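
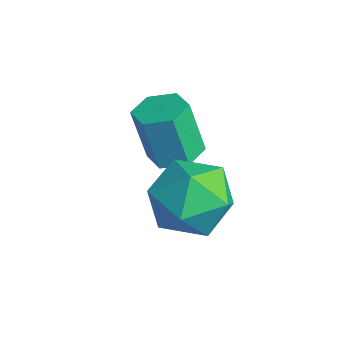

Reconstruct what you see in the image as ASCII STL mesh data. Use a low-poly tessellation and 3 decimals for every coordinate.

solid 
facet normal 0.184 0.177 -0.967
outer loop
vertex 2.654 -2.62 -3.114
vertex 2.377 -3.098 -3.254
vertex 2.093 -2.605 -3.218
endloop
endfacet
facet normal -0.007 0.984 0.178
outer loop
vertex 2.654 -2.62 -3.114
vertex 2.093 -2.605 -3.218
vertex 2.42 -2.844 -1.886
endloop
endfacet
facet normal -0.007 0.984 0.178
outer loop
vertex 2.42 -2.844 -1.886
vertex 2.093 -2.605 -3.218
vertex 1.86 -2.829 -1.99
endloop
endfacet
facet normal -0.184 -0.176 0.967
outer loop
vertex 2.42 -2.844 -1.886
vertex 1.86 -2.829 -1.99
vertex 2.143 -3.322 -2.026
endloop
endfacet
facet normal 0.184 0.177 -0.967
outer loop
vertex 2.093 -2.605 -3.218
vertex 2.377 -3.098 -3.254
vertex 1.817 -3.083 -3.358
endloop
endfacet
facet normal -0.855 0.514 -0.069
outer loop
vertex 2.093 -2.605 -3.218
vertex 1.817 -3.083 -3.358
vertex 1.86 -2.829 -1.99
endloop
endfacet
facet normal -0.854 0.515 -0.069
outer loop
vertex 1.86 -2.829 -1.99
vertex 1.817 -3.083 -3.358
vertex 1.583 -3.307 -2.13
endloop
endfacet
facet normal -0.184 -0.176 0.967
outer loop
vertex 1.86 -2.829 -1.99
vertex 1.583 -3.307 -2.13
vertex 2.143 -3.322 -2.026
endloop
endfacet
facet normal 0.184 0.176 -0.967
outer loop
vertex 1.817 -3.083 -3.358
vertex 2.377 -3.098 -3.254
vertex 2.1 -3.576 -3.394
endloop
endfacet
facet normal -0.848 -0.469 -0.247
outer loop
vertex 1.817 -3.083 -3.358
vertex 2.1 -3.576 -3.394
vertex 1.583 -3.307 -2.13
endloop
endfacet
facet normal -0.848 -0.469 -0.247
outer loop
vertex 1.583 -3.307 -2.13
vertex 2.1 -3.576 -3.394
vertex 1.866 -3.8 -2.166
endloop
endfacet
facet normal -0.184 -0.176 0.967
outer loop
vertex 1.583 -3.307 -2.13
vertex 1.866 -3.8 -2.166
vertex 2.143 -3.322 -2.026
endloop
endfacet
facet normal 0.184 0.176 -0.967
outer loop
vertex 2.1 -3.576 -3.394
vertex 2.377 -3.098 -3.254
vertex 2.66 -3.591 -3.29
endloop
endfacet
facet normal 0.007 -0.984 -0.178
outer loop
vertex 2.1 -3.576 -3.394
vertex 2.66 -3.591 -3.29
vertex 1.866 -3.8 -2.166
endloop
endfacet
facet normal 0.007 -0.984 -0.178
outer loop
vertex 1.866 -3.8 -2.166
vertex 2.66 -3.591 -3.29
vertex 2.427 -3.815 -2.062
endloop
endfacet
facet normal -0.184 -0.177 0.967
outer loop
vertex 1.866 -3.8 -2.166
vertex 2.427 -3.815 -2.062
vertex 2.143 -3.322 -2.026
endloop
endfacet
facet normal 0.184 0.176 -0.967
outer loop
vertex 2.66 -3.591 -3.29
vertex 2.377 -3.098 -3.254
vertex 2.937 -3.113 -3.15
endloop
endfacet
facet normal 0.854 -0.515 0.068
outer loop
vertex 2.66 -3.591 -3.29
vertex 2.937 -3.113 -3.15
vertex 2.427 -3.815 -2.062
endloop
endfacet
facet normal 0.855 -0.514 0.069
outer loop
vertex 2.427 -3.815 -2.062
vertex 2.937 -3.113 -3.15
vertex 2.703 -3.337 -1.922
endloop
endfacet
facet normal -0.184 -0.177 0.967
outer loop
vertex 2.427 -3.815 -2.062
vertex 2.703 -3.337 -1.922
vertex 2.143 -3.322 -2.026
endloop
endfacet
facet normal 0.184 0.176 -0.967
outer loop
vertex 2.937 -3.113 -3.15
vertex 2.377 -3.098 -3.254
vertex 2.654 -2.62 -3.114
endloop
endfacet
facet normal 0.848 0.469 0.247
outer loop
vertex 2.937 -3.113 -3.15
vertex 2.654 -2.62 -3.114
vertex 2.703 -3.337 -1.922
endloop
endfacet
facet normal 0.848 0.469 0.247
outer loop
vertex 2.703 -3.337 -1.922
vertex 2.654 -2.62 -3.114
vertex 2.42 -2.844 -1.886
endloop
endfacet
facet normal -0.184 -0.176 0.967
outer loop
vertex 2.703 -3.337 -1.922
vertex 2.42 -2.844 -1.886
vertex 2.143 -3.322 -2.026
endloop
endfacet
facet normal -0.673 0.596 0.438
outer loop
vertex 3.263 -3.046 -3.231
vertex 3.256 -3.593 -2.498
vertex 3.845 -2.895 -2.542
endloop
endfacet
facet normal -0.251 0.968 -0.000
outer loop
vertex 3.263 -3.046 -3.231
vertex 3.845 -2.895 -2.542
vertex 4.132 -2.821 -3.407
endloop
endfacet
facet normal -0.311 0.690 -0.654
outer loop
vertex 3.263 -3.046 -3.231
vertex 4.132 -2.821 -3.407
vertex 3.72 -3.473 -3.899
endloop
endfacet
facet normal -0.771 0.145 -0.620
outer loop
vertex 3.263 -3.046 -3.231
vertex 3.72 -3.473 -3.899
vertex 3.178 -3.95 -3.337
endloop
endfacet
facet normal -0.995 0.087 0.055
outer loop
vertex 3.263 -3.046 -3.231
vertex 3.178 -3.95 -3.337
vertex 3.256 -3.593 -2.498
endloop
endfacet
facet normal 0.424 0.879 0.216
outer loop
vertex 4.132 -2.821 -3.407
vertex 3.845 -2.895 -2.542
vertex 4.662 -3.23 -2.783
endloop
endfacet
facet normal -0.260 0.278 0.925
outer loop
vertex 3.845 -2.895 -2.542
vertex 3.256 -3.593 -2.498
vertex 4.12 -3.707 -2.221
endloop
endfacet
facet normal -0.780 -0.546 0.305
outer loop
vertex 3.256 -3.593 -2.498
vertex 3.178 -3.95 -3.337
vertex 3.708 -4.359 -2.713
endloop
endfacet
facet normal -0.418 -0.453 -0.788
outer loop
vertex 3.178 -3.95 -3.337
vertex 3.72 -3.473 -3.899
vertex 3.995 -4.285 -3.578
endloop
endfacet
facet normal 0.327 0.429 -0.842
outer loop
vertex 3.72 -3.473 -3.899
vertex 4.132 -2.821 -3.407
vertex 4.584 -3.587 -3.622
endloop
endfacet
facet normal 0.771 -0.145 0.620
outer loop
vertex 4.577 -4.134 -2.889
vertex 4.662 -3.23 -2.783
vertex 4.12 -3.707 -2.221
endloop
endfacet
facet normal 0.311 -0.690 0.654
outer loop
vertex 4.577 -4.134 -2.889
vertex 4.12 -3.707 -2.221
vertex 3.708 -4.359 -2.713
endloop
endfacet
facet normal 0.251 -0.968 0.000
outer loop
vertex 4.577 -4.134 -2.889
vertex 3.708 -4.359 -2.713
vertex 3.995 -4.285 -3.578
endloop
endfacet
facet normal 0.673 -0.596 -0.438
outer loop
vertex 4.577 -4.134 -2.889
vertex 3.995 -4.285 -3.578
vertex 4.584 -3.587 -3.622
endloop
endfacet
facet normal 0.995 -0.087 -0.055
outer loop
vertex 4.577 -4.134 -2.889
vertex 4.584 -3.587 -3.622
vertex 4.662 -3.23 -2.783
endloop
endfacet
facet normal 0.418 0.453 0.788
outer loop
vertex 4.12 -3.707 -2.221
vertex 4.662 -3.23 -2.783
vertex 3.845 -2.895 -2.542
endloop
endfacet
facet normal -0.327 -0.429 0.842
outer loop
vertex 3.708 -4.359 -2.713
vertex 4.12 -3.707 -2.221
vertex 3.256 -3.593 -2.498
endloop
endfacet
facet normal -0.424 -0.879 -0.216
outer loop
vertex 3.995 -4.285 -3.578
vertex 3.708 -4.359 -2.713
vertex 3.178 -3.95 -3.337
endloop
endfacet
facet normal 0.260 -0.278 -0.925
outer loop
vertex 4.584 -3.587 -3.622
vertex 3.995 -4.285 -3.578
vertex 3.72 -3.473 -3.899
endloop
endfacet
facet normal 0.780 0.546 -0.305
outer loop
vertex 4.662 -3.23 -2.783
vertex 4.584 -3.587 -3.622
vertex 4.132 -2.821 -3.407
endloop
endfacet

endsolid


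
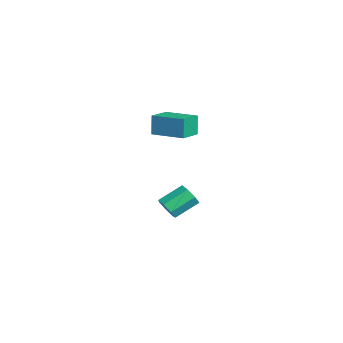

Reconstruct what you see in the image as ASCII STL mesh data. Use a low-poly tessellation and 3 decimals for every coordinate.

solid 
facet normal 0.213 -0.842 -0.496
outer loop
vertex 1.488 0.668 -4.543
vertex 0.957 0.291 -4.131
vertex 0.871 0.663 -4.8
endloop
endfacet
facet normal 0.320 0.540 -0.779
outer loop
vertex 1.488 0.668 -4.543
vertex 0.871 0.663 -4.8
vertex 1.133 2.066 -3.72
endloop
endfacet
facet normal 0.320 0.540 -0.779
outer loop
vertex 1.133 2.066 -3.72
vertex 0.871 0.663 -4.8
vertex 0.516 2.061 -3.977
endloop
endfacet
facet normal -0.214 0.841 0.496
outer loop
vertex 1.133 2.066 -3.72
vertex 0.516 2.061 -3.977
vertex 0.603 1.689 -3.309
endloop
endfacet
facet normal 0.214 -0.842 -0.496
outer loop
vertex 0.871 0.663 -4.8
vertex 0.957 0.291 -4.131
vertex 0.319 0.378 -4.554
endloop
endfacet
facet normal -0.521 0.331 -0.787
outer loop
vertex 0.871 0.663 -4.8
vertex 0.319 0.378 -4.554
vertex 0.516 2.061 -3.977
endloop
endfacet
facet normal -0.522 0.331 -0.786
outer loop
vertex 0.516 2.061 -3.977
vertex 0.319 0.378 -4.554
vertex -0.035 1.775 -3.731
endloop
endfacet
facet normal -0.215 0.841 0.496
outer loop
vertex 0.516 2.061 -3.977
vertex -0.035 1.775 -3.731
vertex 0.603 1.689 -3.309
endloop
endfacet
facet normal 0.213 -0.842 -0.495
outer loop
vertex 0.319 0.378 -4.554
vertex 0.957 0.291 -4.131
vertex 0.248 0.028 -3.989
endloop
endfacet
facet normal -0.971 -0.128 -0.201
outer loop
vertex 0.319 0.378 -4.554
vertex 0.248 0.028 -3.989
vertex -0.035 1.775 -3.731
endloop
endfacet
facet normal -0.971 -0.127 -0.203
outer loop
vertex -0.035 1.775 -3.731
vertex 0.248 0.028 -3.989
vertex -0.107 1.425 -3.166
endloop
endfacet
facet normal -0.214 0.842 0.495
outer loop
vertex -0.035 1.775 -3.731
vertex -0.107 1.425 -3.166
vertex 0.603 1.689 -3.309
endloop
endfacet
facet normal 0.213 -0.842 -0.496
outer loop
vertex 0.248 0.028 -3.989
vertex 0.957 0.291 -4.131
vertex 0.711 -0.124 -3.532
endloop
endfacet
facet normal -0.689 -0.490 0.535
outer loop
vertex 0.248 0.028 -3.989
vertex 0.711 -0.124 -3.532
vertex -0.107 1.425 -3.166
endloop
endfacet
facet normal -0.689 -0.490 0.535
outer loop
vertex -0.107 1.425 -3.166
vertex 0.711 -0.124 -3.532
vertex 0.356 1.273 -2.709
endloop
endfacet
facet normal -0.213 0.842 0.496
outer loop
vertex -0.107 1.425 -3.166
vertex 0.356 1.273 -2.709
vertex 0.603 1.689 -3.309
endloop
endfacet
facet normal 0.214 -0.842 -0.495
outer loop
vertex 0.711 -0.124 -3.532
vertex 0.957 0.291 -4.131
vertex 1.359 0.037 -3.526
endloop
endfacet
facet normal 0.112 -0.483 0.868
outer loop
vertex 0.711 -0.124 -3.532
vertex 1.359 0.037 -3.526
vertex 0.356 1.273 -2.709
endloop
endfacet
facet normal 0.112 -0.483 0.868
outer loop
vertex 0.356 1.273 -2.709
vertex 1.359 0.037 -3.526
vertex 1.005 1.434 -2.703
endloop
endfacet
facet normal -0.213 0.842 0.496
outer loop
vertex 0.356 1.273 -2.709
vertex 1.005 1.434 -2.703
vertex 0.603 1.689 -3.309
endloop
endfacet
facet normal 0.214 -0.842 -0.496
outer loop
vertex 1.359 0.037 -3.526
vertex 0.957 0.291 -4.131
vertex 1.705 0.39 -3.976
endloop
endfacet
facet normal 0.829 -0.113 0.548
outer loop
vertex 1.359 0.037 -3.526
vertex 1.705 0.39 -3.976
vertex 1.005 1.434 -2.703
endloop
endfacet
facet normal 0.829 -0.112 0.548
outer loop
vertex 1.005 1.434 -2.703
vertex 1.705 0.39 -3.976
vertex 1.35 1.787 -3.153
endloop
endfacet
facet normal -0.214 0.842 0.496
outer loop
vertex 1.005 1.434 -2.703
vertex 1.35 1.787 -3.153
vertex 0.603 1.689 -3.309
endloop
endfacet
facet normal 0.214 -0.842 -0.495
outer loop
vertex 1.705 0.39 -3.976
vertex 0.957 0.291 -4.131
vertex 1.488 0.668 -4.543
endloop
endfacet
facet normal 0.921 0.343 -0.184
outer loop
vertex 1.705 0.39 -3.976
vertex 1.488 0.668 -4.543
vertex 1.35 1.787 -3.153
endloop
endfacet
facet normal 0.921 0.342 -0.184
outer loop
vertex 1.35 1.787 -3.153
vertex 1.488 0.668 -4.543
vertex 1.133 2.066 -3.72
endloop
endfacet
facet normal -0.214 0.842 0.496
outer loop
vertex 1.35 1.787 -3.153
vertex 1.133 2.066 -3.72
vertex 0.603 1.689 -3.309
endloop
endfacet
facet normal -0.699 0.685 -0.204
outer loop
vertex 1.486 0.172 3.615
vertex 2.82 1.603 3.848
vertex 1.775 0.102 2.391
endloop
endfacet
facet normal -0.677 -0.726 -0.118
outer loop
vertex 2.74 -0.843 2.672
vertex 1.486 0.172 3.615
vertex 1.775 0.102 2.391
endloop
endfacet
facet normal -0.700 0.685 -0.204
outer loop
vertex 1.775 0.102 2.391
vertex 2.82 1.603 3.848
vertex 3.108 1.533 2.624
endloop
endfacet
facet normal 0.229 -0.055 -0.972
outer loop
vertex 3.108 1.533 2.624
vertex 2.74 -0.843 2.672
vertex 1.775 0.102 2.391
endloop
endfacet
facet normal -0.229 0.055 0.972
outer loop
vertex 1.486 0.172 3.615
vertex 3.785 0.658 4.129
vertex 2.82 1.603 3.848
endloop
endfacet
facet normal -0.677 -0.727 -0.118
outer loop
vertex 2.452 -0.773 3.896
vertex 1.486 0.172 3.615
vertex 2.74 -0.843 2.672
endloop
endfacet
facet normal -0.229 0.055 0.972
outer loop
vertex 2.452 -0.773 3.896
vertex 3.785 0.658 4.129
vertex 1.486 0.172 3.615
endloop
endfacet
facet normal 0.677 0.726 0.118
outer loop
vertex 2.82 1.603 3.848
vertex 3.785 0.658 4.129
vertex 3.108 1.533 2.624
endloop
endfacet
facet normal 0.229 -0.055 -0.972
outer loop
vertex 4.074 0.588 2.905
vertex 2.74 -0.843 2.672
vertex 3.108 1.533 2.624
endloop
endfacet
facet normal 0.677 0.727 0.118
outer loop
vertex 3.108 1.533 2.624
vertex 3.785 0.658 4.129
vertex 4.074 0.588 2.905
endloop
endfacet
facet normal 0.699 -0.685 0.204
outer loop
vertex 4.074 0.588 2.905
vertex 2.452 -0.773 3.896
vertex 2.74 -0.843 2.672
endloop
endfacet
facet normal 0.699 -0.685 0.204
outer loop
vertex 3.785 0.658 4.129
vertex 2.452 -0.773 3.896
vertex 4.074 0.588 2.905
endloop
endfacet

endsolid


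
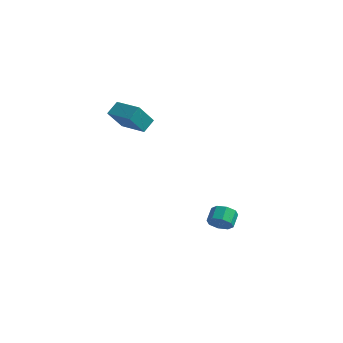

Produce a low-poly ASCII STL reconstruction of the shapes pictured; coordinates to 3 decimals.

solid 
facet normal 0.305 -0.743 -0.596
outer loop
vertex 2.61 0.469 -3.425
vertex 2.189 0.774 -4.02
vertex 2.927 0.864 -3.755
endloop
endfacet
facet normal 0.795 -0.146 0.589
outer loop
vertex 2.61 0.469 -3.425
vertex 2.927 0.864 -3.755
vertex 2.292 1.242 -2.805
endloop
endfacet
facet normal 0.794 -0.147 0.589
outer loop
vertex 2.292 1.242 -2.805
vertex 2.927 0.864 -3.755
vertex 2.61 1.637 -3.135
endloop
endfacet
facet normal -0.305 0.743 0.596
outer loop
vertex 2.292 1.242 -2.805
vertex 2.61 1.637 -3.135
vertex 1.871 1.546 -3.4
endloop
endfacet
facet normal 0.305 -0.743 -0.596
outer loop
vertex 2.927 0.864 -3.755
vertex 2.189 0.774 -4.02
vertex 2.812 1.206 -4.24
endloop
endfacet
facet normal 0.933 0.358 0.031
outer loop
vertex 2.927 0.864 -3.755
vertex 2.812 1.206 -4.24
vertex 2.61 1.637 -3.135
endloop
endfacet
facet normal 0.933 0.358 0.031
outer loop
vertex 2.61 1.637 -3.135
vertex 2.812 1.206 -4.24
vertex 2.495 1.979 -3.62
endloop
endfacet
facet normal -0.305 0.743 0.596
outer loop
vertex 2.61 1.637 -3.135
vertex 2.495 1.979 -3.62
vertex 1.871 1.546 -3.4
endloop
endfacet
facet normal 0.305 -0.743 -0.596
outer loop
vertex 2.812 1.206 -4.24
vertex 2.189 0.774 -4.02
vertex 2.332 1.295 -4.596
endloop
endfacet
facet normal 0.526 0.653 -0.545
outer loop
vertex 2.812 1.206 -4.24
vertex 2.332 1.295 -4.596
vertex 2.495 1.979 -3.62
endloop
endfacet
facet normal 0.524 0.654 -0.546
outer loop
vertex 2.495 1.979 -3.62
vertex 2.332 1.295 -4.596
vertex 2.014 2.067 -3.976
endloop
endfacet
facet normal -0.305 0.743 0.596
outer loop
vertex 2.495 1.979 -3.62
vertex 2.014 2.067 -3.976
vertex 1.871 1.546 -3.4
endloop
endfacet
facet normal 0.306 -0.743 -0.596
outer loop
vertex 2.332 1.295 -4.596
vertex 2.189 0.774 -4.02
vertex 1.768 1.078 -4.615
endloop
endfacet
facet normal -0.191 0.566 -0.802
outer loop
vertex 2.332 1.295 -4.596
vertex 1.768 1.078 -4.615
vertex 2.014 2.067 -3.976
endloop
endfacet
facet normal -0.190 0.566 -0.803
outer loop
vertex 2.014 2.067 -3.976
vertex 1.768 1.078 -4.615
vertex 1.45 1.851 -3.995
endloop
endfacet
facet normal -0.305 0.743 0.596
outer loop
vertex 2.014 2.067 -3.976
vertex 1.45 1.851 -3.995
vertex 1.871 1.546 -3.4
endloop
endfacet
facet normal 0.305 -0.743 -0.596
outer loop
vertex 1.768 1.078 -4.615
vertex 2.189 0.774 -4.02
vertex 1.45 0.683 -4.285
endloop
endfacet
facet normal -0.794 0.146 -0.590
outer loop
vertex 1.768 1.078 -4.615
vertex 1.45 0.683 -4.285
vertex 1.45 1.851 -3.995
endloop
endfacet
facet normal -0.795 0.146 -0.589
outer loop
vertex 1.45 1.851 -3.995
vertex 1.45 0.683 -4.285
vertex 1.133 1.456 -3.665
endloop
endfacet
facet normal -0.305 0.743 0.596
outer loop
vertex 1.45 1.851 -3.995
vertex 1.133 1.456 -3.665
vertex 1.871 1.546 -3.4
endloop
endfacet
facet normal 0.305 -0.743 -0.596
outer loop
vertex 1.45 0.683 -4.285
vertex 2.189 0.774 -4.02
vertex 1.565 0.341 -3.8
endloop
endfacet
facet normal -0.933 -0.358 -0.031
outer loop
vertex 1.45 0.683 -4.285
vertex 1.565 0.341 -3.8
vertex 1.133 1.456 -3.665
endloop
endfacet
facet normal -0.933 -0.358 -0.031
outer loop
vertex 1.133 1.456 -3.665
vertex 1.565 0.341 -3.8
vertex 1.248 1.114 -3.18
endloop
endfacet
facet normal -0.305 0.743 0.596
outer loop
vertex 1.133 1.456 -3.665
vertex 1.248 1.114 -3.18
vertex 1.871 1.546 -3.4
endloop
endfacet
facet normal 0.305 -0.743 -0.596
outer loop
vertex 1.565 0.341 -3.8
vertex 2.189 0.774 -4.02
vertex 2.046 0.253 -3.444
endloop
endfacet
facet normal -0.524 -0.653 0.547
outer loop
vertex 1.565 0.341 -3.8
vertex 2.046 0.253 -3.444
vertex 1.248 1.114 -3.18
endloop
endfacet
facet normal -0.525 -0.654 0.545
outer loop
vertex 1.248 1.114 -3.18
vertex 2.046 0.253 -3.444
vertex 1.728 1.025 -2.824
endloop
endfacet
facet normal -0.305 0.743 0.596
outer loop
vertex 1.248 1.114 -3.18
vertex 1.728 1.025 -2.824
vertex 1.871 1.546 -3.4
endloop
endfacet
facet normal 0.305 -0.743 -0.596
outer loop
vertex 2.046 0.253 -3.444
vertex 2.189 0.774 -4.02
vertex 2.61 0.469 -3.425
endloop
endfacet
facet normal 0.190 -0.566 0.802
outer loop
vertex 2.046 0.253 -3.444
vertex 2.61 0.469 -3.425
vertex 1.728 1.025 -2.824
endloop
endfacet
facet normal 0.190 -0.565 0.803
outer loop
vertex 1.728 1.025 -2.824
vertex 2.61 0.469 -3.425
vertex 2.292 1.242 -2.805
endloop
endfacet
facet normal -0.306 0.743 0.596
outer loop
vertex 1.728 1.025 -2.824
vertex 2.292 1.242 -2.805
vertex 1.871 1.546 -3.4
endloop
endfacet
facet normal -0.999 0.036 -0.021
outer loop
vertex -3.356 -1.727 4.792
vertex -3.289 -0.626 3.498
vertex -3.37 -2.51 4.124
endloop
endfacet
facet normal -0.040 -0.648 0.761
outer loop
vertex -1.591 -2.574 4.162
vertex -3.356 -1.727 4.792
vertex -3.37 -2.51 4.124
endloop
endfacet
facet normal -0.999 0.036 -0.021
outer loop
vertex -3.37 -2.51 4.124
vertex -3.289 -0.626 3.498
vertex -3.303 -1.409 2.831
endloop
endfacet
facet normal -0.014 -0.761 -0.649
outer loop
vertex -3.303 -1.409 2.831
vertex -1.591 -2.574 4.162
vertex -3.37 -2.51 4.124
endloop
endfacet
facet normal 0.014 0.761 0.648
outer loop
vertex -3.356 -1.727 4.792
vertex -1.51 -0.69 3.536
vertex -3.289 -0.626 3.498
endloop
endfacet
facet normal -0.039 -0.648 0.761
outer loop
vertex -1.577 -1.791 4.829
vertex -3.356 -1.727 4.792
vertex -1.591 -2.574 4.162
endloop
endfacet
facet normal 0.014 0.761 0.649
outer loop
vertex -1.577 -1.791 4.829
vertex -1.51 -0.69 3.536
vertex -3.356 -1.727 4.792
endloop
endfacet
facet normal 0.040 0.648 -0.761
outer loop
vertex -3.289 -0.626 3.498
vertex -1.51 -0.69 3.536
vertex -3.303 -1.409 2.831
endloop
endfacet
facet normal -0.014 -0.761 -0.648
outer loop
vertex -1.524 -1.473 2.868
vertex -1.591 -2.574 4.162
vertex -3.303 -1.409 2.831
endloop
endfacet
facet normal 0.039 0.648 -0.761
outer loop
vertex -3.303 -1.409 2.831
vertex -1.51 -0.69 3.536
vertex -1.524 -1.473 2.868
endloop
endfacet
facet normal 0.999 -0.036 0.021
outer loop
vertex -1.524 -1.473 2.868
vertex -1.577 -1.791 4.829
vertex -1.591 -2.574 4.162
endloop
endfacet
facet normal 0.999 -0.036 0.021
outer loop
vertex -1.51 -0.69 3.536
vertex -1.577 -1.791 4.829
vertex -1.524 -1.473 2.868
endloop
endfacet

endsolid


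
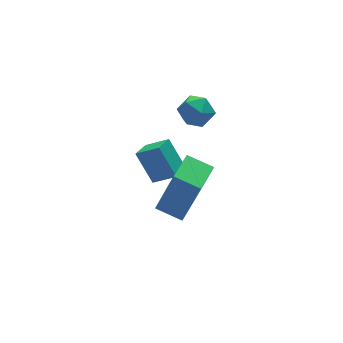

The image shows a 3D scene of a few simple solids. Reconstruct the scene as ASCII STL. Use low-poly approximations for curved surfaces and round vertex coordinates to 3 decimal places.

solid 
facet normal -0.921 0.170 0.352
outer loop
vertex -1.897 0.231 0.734
vertex -2.011 -0.525 0.801
vertex -1.714 -0.129 1.387
endloop
endfacet
facet normal -0.479 0.705 0.523
outer loop
vertex -1.897 0.231 0.734
vertex -1.714 -0.129 1.387
vertex -1.243 0.405 1.098
endloop
endfacet
facet normal -0.213 0.974 -0.083
outer loop
vertex -1.897 0.231 0.734
vertex -1.243 0.405 1.098
vertex -1.251 0.338 0.334
endloop
endfacet
facet normal -0.489 0.605 -0.628
outer loop
vertex -1.897 0.231 0.734
vertex -1.251 0.338 0.334
vertex -1.725 -0.236 0.15
endloop
endfacet
facet normal -0.927 0.108 -0.359
outer loop
vertex -1.897 0.231 0.734
vertex -1.725 -0.236 0.15
vertex -2.011 -0.525 0.801
endloop
endfacet
facet normal 0.062 0.432 0.900
outer loop
vertex -1.243 0.405 1.098
vertex -1.714 -0.129 1.387
vertex -0.955 -0.244 1.39
endloop
endfacet
facet normal -0.651 -0.433 0.623
outer loop
vertex -1.714 -0.129 1.387
vertex -2.011 -0.525 0.801
vertex -1.429 -0.818 1.206
endloop
endfacet
facet normal -0.663 -0.531 -0.527
outer loop
vertex -2.011 -0.525 0.801
vertex -1.725 -0.236 0.15
vertex -1.437 -0.885 0.442
endloop
endfacet
facet normal 0.045 0.271 -0.961
outer loop
vertex -1.725 -0.236 0.15
vertex -1.251 0.338 0.334
vertex -0.966 -0.351 0.153
endloop
endfacet
facet normal 0.493 0.866 -0.081
outer loop
vertex -1.251 0.338 0.334
vertex -1.243 0.405 1.098
vertex -0.669 0.045 0.739
endloop
endfacet
facet normal 0.489 -0.605 0.628
outer loop
vertex -0.783 -0.711 0.806
vertex -0.955 -0.244 1.39
vertex -1.429 -0.818 1.206
endloop
endfacet
facet normal 0.213 -0.974 0.083
outer loop
vertex -0.783 -0.711 0.806
vertex -1.429 -0.818 1.206
vertex -1.437 -0.885 0.442
endloop
endfacet
facet normal 0.479 -0.705 -0.523
outer loop
vertex -0.783 -0.711 0.806
vertex -1.437 -0.885 0.442
vertex -0.966 -0.351 0.153
endloop
endfacet
facet normal 0.921 -0.170 -0.352
outer loop
vertex -0.783 -0.711 0.806
vertex -0.966 -0.351 0.153
vertex -0.669 0.045 0.739
endloop
endfacet
facet normal 0.927 -0.108 0.359
outer loop
vertex -0.783 -0.711 0.806
vertex -0.669 0.045 0.739
vertex -0.955 -0.244 1.39
endloop
endfacet
facet normal -0.045 -0.271 0.961
outer loop
vertex -1.429 -0.818 1.206
vertex -0.955 -0.244 1.39
vertex -1.714 -0.129 1.387
endloop
endfacet
facet normal -0.493 -0.866 0.081
outer loop
vertex -1.437 -0.885 0.442
vertex -1.429 -0.818 1.206
vertex -2.011 -0.525 0.801
endloop
endfacet
facet normal -0.062 -0.432 -0.900
outer loop
vertex -0.966 -0.351 0.153
vertex -1.437 -0.885 0.442
vertex -1.725 -0.236 0.15
endloop
endfacet
facet normal 0.651 0.433 -0.623
outer loop
vertex -0.669 0.045 0.739
vertex -0.966 -0.351 0.153
vertex -1.251 0.338 0.334
endloop
endfacet
facet normal 0.663 0.531 0.527
outer loop
vertex -0.955 -0.244 1.39
vertex -0.669 0.045 0.739
vertex -1.243 0.405 1.098
endloop
endfacet
facet normal -0.790 -0.551 0.268
outer loop
vertex -1.957 0.149 -3.49
vertex -2.21 1.064 -2.355
vertex -2.634 0.793 -4.16
endloop
endfacet
facet normal 0.171 -0.618 -0.767
outer loop
vertex -1.97 1.256 -4.385
vertex -1.957 0.149 -3.49
vertex -2.634 0.793 -4.16
endloop
endfacet
facet normal -0.790 -0.551 0.268
outer loop
vertex -2.634 0.793 -4.16
vertex -2.21 1.064 -2.355
vertex -2.887 1.708 -3.025
endloop
endfacet
facet normal -0.588 0.560 -0.583
outer loop
vertex -2.887 1.708 -3.025
vertex -1.97 1.256 -4.385
vertex -2.634 0.793 -4.16
endloop
endfacet
facet normal 0.588 -0.560 0.583
outer loop
vertex -1.957 0.149 -3.49
vertex -1.546 1.527 -2.58
vertex -2.21 1.064 -2.355
endloop
endfacet
facet normal 0.171 -0.618 -0.767
outer loop
vertex -1.293 0.612 -3.715
vertex -1.957 0.149 -3.49
vertex -1.97 1.256 -4.385
endloop
endfacet
facet normal 0.588 -0.560 0.583
outer loop
vertex -1.293 0.612 -3.715
vertex -1.546 1.527 -2.58
vertex -1.957 0.149 -3.49
endloop
endfacet
facet normal -0.171 0.618 0.767
outer loop
vertex -2.21 1.064 -2.355
vertex -1.546 1.527 -2.58
vertex -2.887 1.708 -3.025
endloop
endfacet
facet normal -0.588 0.560 -0.583
outer loop
vertex -2.223 2.171 -3.25
vertex -1.97 1.256 -4.385
vertex -2.887 1.708 -3.025
endloop
endfacet
facet normal -0.171 0.618 0.767
outer loop
vertex -2.887 1.708 -3.025
vertex -1.546 1.527 -2.58
vertex -2.223 2.171 -3.25
endloop
endfacet
facet normal 0.790 0.551 -0.268
outer loop
vertex -2.223 2.171 -3.25
vertex -1.293 0.612 -3.715
vertex -1.97 1.256 -4.385
endloop
endfacet
facet normal 0.790 0.551 -0.268
outer loop
vertex -1.546 1.527 -2.58
vertex -1.293 0.612 -3.715
vertex -2.223 2.171 -3.25
endloop
endfacet
facet normal -0.746 -0.660 0.083
outer loop
vertex -3.184 -3.983 0.558
vertex -3.848 -3.193 0.874
vertex -3.727 -3.625 -1.481
endloop
endfacet
facet normal 0.615 -0.732 -0.292
outer loop
vertex -2.712 -2.727 -1.594
vertex -3.184 -3.983 0.558
vertex -3.727 -3.625 -1.481
endloop
endfacet
facet normal -0.747 -0.660 0.083
outer loop
vertex -3.727 -3.625 -1.481
vertex -3.848 -3.193 0.874
vertex -4.391 -2.834 -1.165
endloop
endfacet
facet normal -0.254 0.167 -0.953
outer loop
vertex -4.391 -2.834 -1.165
vertex -2.712 -2.727 -1.594
vertex -3.727 -3.625 -1.481
endloop
endfacet
facet normal 0.254 -0.167 0.953
outer loop
vertex -3.184 -3.983 0.558
vertex -2.833 -2.295 0.761
vertex -3.848 -3.193 0.874
endloop
endfacet
facet normal 0.615 -0.732 -0.293
outer loop
vertex -2.169 -3.086 0.445
vertex -3.184 -3.983 0.558
vertex -2.712 -2.727 -1.594
endloop
endfacet
facet normal 0.254 -0.167 0.953
outer loop
vertex -2.169 -3.086 0.445
vertex -2.833 -2.295 0.761
vertex -3.184 -3.983 0.558
endloop
endfacet
facet normal -0.615 0.732 0.293
outer loop
vertex -3.848 -3.193 0.874
vertex -2.833 -2.295 0.761
vertex -4.391 -2.834 -1.165
endloop
endfacet
facet normal -0.254 0.167 -0.953
outer loop
vertex -3.376 -1.937 -1.278
vertex -2.712 -2.727 -1.594
vertex -4.391 -2.834 -1.165
endloop
endfacet
facet normal -0.615 0.733 0.292
outer loop
vertex -4.391 -2.834 -1.165
vertex -2.833 -2.295 0.761
vertex -3.376 -1.937 -1.278
endloop
endfacet
facet normal 0.746 0.660 -0.083
outer loop
vertex -3.376 -1.937 -1.278
vertex -2.169 -3.086 0.445
vertex -2.712 -2.727 -1.594
endloop
endfacet
facet normal 0.747 0.660 -0.083
outer loop
vertex -2.833 -2.295 0.761
vertex -2.169 -3.086 0.445
vertex -3.376 -1.937 -1.278
endloop
endfacet

endsolid


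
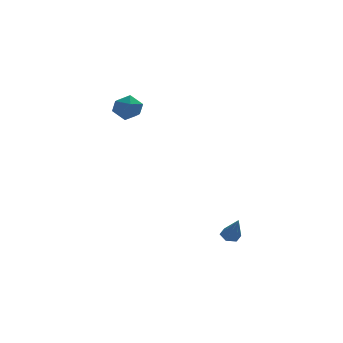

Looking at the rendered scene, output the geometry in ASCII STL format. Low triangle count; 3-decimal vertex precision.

solid 
facet normal -0.180 0.502 -0.846
outer loop
vertex 1.758 -2.054 -4.071
vertex 1.458 -2.506 -4.275
vertex 1.188 -2.092 -3.972
endloop
endfacet
facet normal 0.080 0.684 0.725
outer loop
vertex 1.758 -2.054 -4.071
vertex 1.188 -2.092 -3.972
vertex 1.762 -3.354 -2.845
endloop
endfacet
facet normal -0.179 0.502 -0.846
outer loop
vertex 1.188 -2.092 -3.972
vertex 1.458 -2.506 -4.275
vertex 0.888 -2.544 -4.177
endloop
endfacet
facet normal -0.751 0.216 0.624
outer loop
vertex 1.188 -2.092 -3.972
vertex 0.888 -2.544 -4.177
vertex 1.762 -3.354 -2.845
endloop
endfacet
facet normal -0.179 0.500 -0.847
outer loop
vertex 0.888 -2.544 -4.177
vertex 1.458 -2.506 -4.275
vertex 1.158 -2.959 -4.479
endloop
endfacet
facet normal -0.780 -0.610 0.141
outer loop
vertex 0.888 -2.544 -4.177
vertex 1.158 -2.959 -4.479
vertex 1.762 -3.354 -2.845
endloop
endfacet
facet normal -0.180 0.501 -0.847
outer loop
vertex 1.158 -2.959 -4.479
vertex 1.458 -2.506 -4.275
vertex 1.728 -2.921 -4.578
endloop
endfacet
facet normal 0.022 -0.970 -0.243
outer loop
vertex 1.158 -2.959 -4.479
vertex 1.728 -2.921 -4.578
vertex 1.762 -3.354 -2.845
endloop
endfacet
facet normal -0.180 0.501 -0.847
outer loop
vertex 1.728 -2.921 -4.578
vertex 1.458 -2.506 -4.275
vertex 2.029 -2.468 -4.374
endloop
endfacet
facet normal 0.853 -0.503 -0.142
outer loop
vertex 1.728 -2.921 -4.578
vertex 2.029 -2.468 -4.374
vertex 1.762 -3.354 -2.845
endloop
endfacet
facet normal -0.180 0.501 -0.846
outer loop
vertex 2.029 -2.468 -4.374
vertex 1.458 -2.506 -4.275
vertex 1.758 -2.054 -4.071
endloop
endfacet
facet normal 0.881 0.326 0.343
outer loop
vertex 2.029 -2.468 -4.374
vertex 1.758 -2.054 -4.071
vertex 1.762 -3.354 -2.845
endloop
endfacet
facet normal 0.018 0.999 0.051
outer loop
vertex -3.593 3.075 2.945
vertex -3.91 3.036 3.824
vertex -2.989 3.028 3.658
endloop
endfacet
facet normal 0.523 0.757 -0.393
outer loop
vertex -3.593 3.075 2.945
vertex -2.989 3.028 3.658
vertex -2.839 2.523 2.885
endloop
endfacet
facet normal 0.204 0.376 -0.904
outer loop
vertex -3.593 3.075 2.945
vertex -2.839 2.523 2.885
vertex -3.667 2.219 2.572
endloop
endfacet
facet normal -0.499 0.382 -0.778
outer loop
vertex -3.593 3.075 2.945
vertex -3.667 2.219 2.572
vertex -4.329 2.537 3.153
endloop
endfacet
facet normal -0.614 0.767 -0.187
outer loop
vertex -3.593 3.075 2.945
vertex -4.329 2.537 3.153
vertex -3.91 3.036 3.824
endloop
endfacet
facet normal 0.948 0.317 -0.023
outer loop
vertex -2.839 2.523 2.885
vertex -2.989 3.028 3.658
vertex -2.691 2.143 3.727
endloop
endfacet
facet normal 0.131 0.710 0.692
outer loop
vertex -2.989 3.028 3.658
vertex -3.91 3.036 3.824
vertex -3.353 2.461 4.308
endloop
endfacet
facet normal -0.891 0.334 0.308
outer loop
vertex -3.91 3.036 3.824
vertex -4.329 2.537 3.153
vertex -4.181 2.157 3.995
endloop
endfacet
facet normal -0.706 -0.288 -0.647
outer loop
vertex -4.329 2.537 3.153
vertex -3.667 2.219 2.572
vertex -4.031 1.652 3.222
endloop
endfacet
facet normal 0.431 -0.299 -0.851
outer loop
vertex -3.667 2.219 2.572
vertex -2.839 2.523 2.885
vertex -3.11 1.644 3.056
endloop
endfacet
facet normal 0.499 -0.382 0.778
outer loop
vertex -3.427 1.605 3.935
vertex -2.691 2.143 3.727
vertex -3.353 2.461 4.308
endloop
endfacet
facet normal -0.204 -0.376 0.904
outer loop
vertex -3.427 1.605 3.935
vertex -3.353 2.461 4.308
vertex -4.181 2.157 3.995
endloop
endfacet
facet normal -0.523 -0.757 0.393
outer loop
vertex -3.427 1.605 3.935
vertex -4.181 2.157 3.995
vertex -4.031 1.652 3.222
endloop
endfacet
facet normal -0.018 -0.999 -0.051
outer loop
vertex -3.427 1.605 3.935
vertex -4.031 1.652 3.222
vertex -3.11 1.644 3.056
endloop
endfacet
facet normal 0.614 -0.767 0.187
outer loop
vertex -3.427 1.605 3.935
vertex -3.11 1.644 3.056
vertex -2.691 2.143 3.727
endloop
endfacet
facet normal 0.706 0.288 0.647
outer loop
vertex -3.353 2.461 4.308
vertex -2.691 2.143 3.727
vertex -2.989 3.028 3.658
endloop
endfacet
facet normal -0.431 0.299 0.851
outer loop
vertex -4.181 2.157 3.995
vertex -3.353 2.461 4.308
vertex -3.91 3.036 3.824
endloop
endfacet
facet normal -0.948 -0.317 0.023
outer loop
vertex -4.031 1.652 3.222
vertex -4.181 2.157 3.995
vertex -4.329 2.537 3.153
endloop
endfacet
facet normal -0.131 -0.710 -0.692
outer loop
vertex -3.11 1.644 3.056
vertex -4.031 1.652 3.222
vertex -3.667 2.219 2.572
endloop
endfacet
facet normal 0.891 -0.334 -0.308
outer loop
vertex -2.691 2.143 3.727
vertex -3.11 1.644 3.056
vertex -2.839 2.523 2.885
endloop
endfacet

endsolid


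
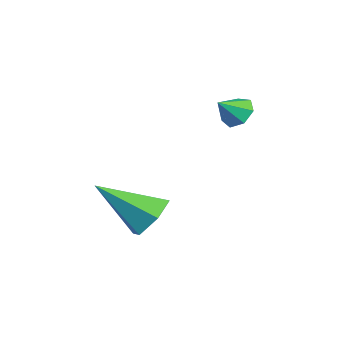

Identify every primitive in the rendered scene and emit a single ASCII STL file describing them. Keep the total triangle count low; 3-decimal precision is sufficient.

solid 
facet normal -0.371 0.697 -0.614
outer loop
vertex -0.401 1.453 1.206
vertex -0.73 1.746 1.737
vertex -0.095 1.875 1.5
endloop
endfacet
facet normal 0.855 -0.474 -0.209
outer loop
vertex -0.401 1.453 1.206
vertex -0.095 1.875 1.5
vertex -0.35 1.034 2.363
endloop
endfacet
facet normal -0.371 0.697 -0.614
outer loop
vertex -0.095 1.875 1.5
vertex -0.73 1.746 1.737
vertex -0.267 2.2 1.973
endloop
endfacet
facet normal 0.947 0.039 0.318
outer loop
vertex -0.095 1.875 1.5
vertex -0.267 2.2 1.973
vertex -0.35 1.034 2.363
endloop
endfacet
facet normal -0.372 0.698 -0.612
outer loop
vertex -0.267 2.2 1.973
vertex -0.73 1.746 1.737
vertex -0.787 2.182 2.269
endloop
endfacet
facet normal 0.473 0.249 0.845
outer loop
vertex -0.267 2.2 1.973
vertex -0.787 2.182 2.269
vertex -0.35 1.034 2.363
endloop
endfacet
facet normal -0.372 0.698 -0.612
outer loop
vertex -0.787 2.182 2.269
vertex -0.73 1.746 1.737
vertex -1.264 1.836 2.164
endloop
endfacet
facet normal -0.214 -0.001 0.977
outer loop
vertex -0.787 2.182 2.269
vertex -1.264 1.836 2.164
vertex -0.35 1.034 2.363
endloop
endfacet
facet normal -0.373 0.696 -0.614
outer loop
vertex -1.264 1.836 2.164
vertex -0.73 1.746 1.737
vertex -1.339 1.421 1.739
endloop
endfacet
facet normal -0.592 -0.522 0.614
outer loop
vertex -1.264 1.836 2.164
vertex -1.339 1.421 1.739
vertex -0.35 1.034 2.363
endloop
endfacet
facet normal -0.374 0.696 -0.613
outer loop
vertex -1.339 1.421 1.739
vertex -0.73 1.746 1.737
vertex -0.955 1.251 1.312
endloop
endfacet
facet normal -0.379 -0.925 0.027
outer loop
vertex -1.339 1.421 1.739
vertex -0.955 1.251 1.312
vertex -0.35 1.034 2.363
endloop
endfacet
facet normal -0.371 0.696 -0.614
outer loop
vertex -0.955 1.251 1.312
vertex -0.73 1.746 1.737
vertex -0.401 1.453 1.206
endloop
endfacet
facet normal 0.264 -0.903 -0.339
outer loop
vertex -0.955 1.251 1.312
vertex -0.401 1.453 1.206
vertex -0.35 1.034 2.363
endloop
endfacet
facet normal 0.132 0.786 -0.603
outer loop
vertex 3.379 -1.839 -1.746
vertex 2.636 -1.405 -1.343
vertex 3.508 -1.28 -0.989
endloop
endfacet
facet normal 0.873 -0.451 0.184
outer loop
vertex 3.379 -1.839 -1.746
vertex 3.508 -1.28 -0.989
vertex 2.344 -3.135 -0.017
endloop
endfacet
facet normal 0.132 0.786 -0.603
outer loop
vertex 3.508 -1.28 -0.989
vertex 2.636 -1.405 -1.343
vertex 2.766 -0.846 -0.586
endloop
endfacet
facet normal 0.524 0.113 0.844
outer loop
vertex 3.508 -1.28 -0.989
vertex 2.766 -0.846 -0.586
vertex 2.344 -3.135 -0.017
endloop
endfacet
facet normal 0.132 0.786 -0.603
outer loop
vertex 2.766 -0.846 -0.586
vertex 2.636 -1.405 -1.343
vertex 1.893 -0.971 -0.94
endloop
endfacet
facet normal -0.395 0.290 0.872
outer loop
vertex 2.766 -0.846 -0.586
vertex 1.893 -0.971 -0.94
vertex 2.344 -3.135 -0.017
endloop
endfacet
facet normal 0.133 0.787 -0.602
outer loop
vertex 1.893 -0.971 -0.94
vertex 2.636 -1.405 -1.343
vertex 1.763 -1.529 -1.698
endloop
endfacet
facet normal -0.966 -0.099 0.239
outer loop
vertex 1.893 -0.971 -0.94
vertex 1.763 -1.529 -1.698
vertex 2.344 -3.135 -0.017
endloop
endfacet
facet normal 0.133 0.787 -0.603
outer loop
vertex 1.763 -1.529 -1.698
vertex 2.636 -1.405 -1.343
vertex 2.506 -1.964 -2.101
endloop
endfacet
facet normal -0.617 -0.664 -0.421
outer loop
vertex 1.763 -1.529 -1.698
vertex 2.506 -1.964 -2.101
vertex 2.344 -3.135 -0.017
endloop
endfacet
facet normal 0.133 0.787 -0.603
outer loop
vertex 2.506 -1.964 -2.101
vertex 2.636 -1.405 -1.343
vertex 3.379 -1.839 -1.746
endloop
endfacet
facet normal 0.303 -0.841 -0.449
outer loop
vertex 2.506 -1.964 -2.101
vertex 3.379 -1.839 -1.746
vertex 2.344 -3.135 -0.017
endloop
endfacet

endsolid


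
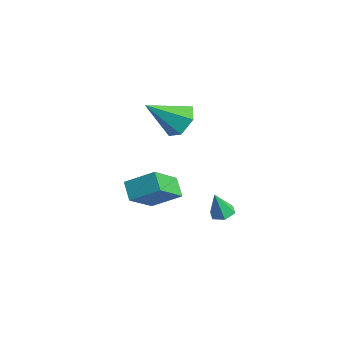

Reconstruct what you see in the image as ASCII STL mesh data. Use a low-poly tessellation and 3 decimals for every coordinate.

solid 
facet normal -0.555 -0.659 -0.508
outer loop
vertex -0.915 -4.709 -1.809
vertex -1.763 -4.461 -1.205
vertex -1.446 -3.213 -3.168
endloop
endfacet
facet normal 0.792 -0.232 -0.565
outer loop
vertex -0.557 -2.159 -2.355
vertex -0.915 -4.709 -1.809
vertex -1.446 -3.213 -3.168
endloop
endfacet
facet normal -0.556 -0.658 -0.508
outer loop
vertex -1.446 -3.213 -3.168
vertex -1.763 -4.461 -1.205
vertex -2.293 -2.964 -2.564
endloop
endfacet
facet normal -0.254 0.716 -0.651
outer loop
vertex -2.293 -2.964 -2.564
vertex -0.557 -2.159 -2.355
vertex -1.446 -3.213 -3.168
endloop
endfacet
facet normal 0.254 -0.716 0.650
outer loop
vertex -0.915 -4.709 -1.809
vertex -0.874 -3.407 -0.392
vertex -1.763 -4.461 -1.205
endloop
endfacet
facet normal 0.792 -0.232 -0.565
outer loop
vertex -0.027 -3.656 -0.996
vertex -0.915 -4.709 -1.809
vertex -0.557 -2.159 -2.355
endloop
endfacet
facet normal 0.253 -0.716 0.651
outer loop
vertex -0.027 -3.656 -0.996
vertex -0.874 -3.407 -0.392
vertex -0.915 -4.709 -1.809
endloop
endfacet
facet normal -0.792 0.232 0.565
outer loop
vertex -1.763 -4.461 -1.205
vertex -0.874 -3.407 -0.392
vertex -2.293 -2.964 -2.564
endloop
endfacet
facet normal -0.254 0.716 -0.650
outer loop
vertex -1.405 -1.911 -1.751
vertex -0.557 -2.159 -2.355
vertex -2.293 -2.964 -2.564
endloop
endfacet
facet normal -0.792 0.232 0.565
outer loop
vertex -2.293 -2.964 -2.564
vertex -0.874 -3.407 -0.392
vertex -1.405 -1.911 -1.751
endloop
endfacet
facet normal 0.555 0.658 0.509
outer loop
vertex -1.405 -1.911 -1.751
vertex -0.027 -3.656 -0.996
vertex -0.557 -2.159 -2.355
endloop
endfacet
facet normal 0.556 0.658 0.508
outer loop
vertex -0.874 -3.407 -0.392
vertex -0.027 -3.656 -0.996
vertex -1.405 -1.911 -1.751
endloop
endfacet
facet normal 0.118 0.262 -0.958
outer loop
vertex 2.741 -1.579 -1.6
vertex 2.256 -1.901 -1.748
vertex 2.198 -1.323 -1.597
endloop
endfacet
facet normal 0.336 0.705 0.624
outer loop
vertex 2.741 -1.579 -1.6
vertex 2.198 -1.323 -1.597
vertex 2.104 -2.239 -0.512
endloop
endfacet
facet normal 0.118 0.262 -0.958
outer loop
vertex 2.198 -1.323 -1.597
vertex 2.256 -1.901 -1.748
vertex 1.714 -1.645 -1.745
endloop
endfacet
facet normal -0.581 0.646 0.495
outer loop
vertex 2.198 -1.323 -1.597
vertex 1.714 -1.645 -1.745
vertex 2.104 -2.239 -0.512
endloop
endfacet
facet normal 0.118 0.262 -0.958
outer loop
vertex 1.714 -1.645 -1.745
vertex 2.256 -1.901 -1.748
vertex 1.772 -2.223 -1.896
endloop
endfacet
facet normal -0.961 -0.156 0.229
outer loop
vertex 1.714 -1.645 -1.745
vertex 1.772 -2.223 -1.896
vertex 2.104 -2.239 -0.512
endloop
endfacet
facet normal 0.119 0.261 -0.958
outer loop
vertex 1.772 -2.223 -1.896
vertex 2.256 -1.901 -1.748
vertex 2.315 -2.479 -1.898
endloop
endfacet
facet normal -0.424 -0.901 0.091
outer loop
vertex 1.772 -2.223 -1.896
vertex 2.315 -2.479 -1.898
vertex 2.104 -2.239 -0.512
endloop
endfacet
facet normal 0.118 0.261 -0.958
outer loop
vertex 2.315 -2.479 -1.898
vertex 2.256 -1.901 -1.748
vertex 2.799 -2.157 -1.751
endloop
endfacet
facet normal 0.493 -0.842 0.221
outer loop
vertex 2.315 -2.479 -1.898
vertex 2.799 -2.157 -1.751
vertex 2.104 -2.239 -0.512
endloop
endfacet
facet normal 0.118 0.262 -0.958
outer loop
vertex 2.799 -2.157 -1.751
vertex 2.256 -1.901 -1.748
vertex 2.741 -1.579 -1.6
endloop
endfacet
facet normal 0.873 -0.040 0.487
outer loop
vertex 2.799 -2.157 -1.751
vertex 2.741 -1.579 -1.6
vertex 2.104 -2.239 -0.512
endloop
endfacet
facet normal 0.296 0.728 -0.619
outer loop
vertex 0.463 -2.271 3.42
vertex -0.324 -2.392 2.902
vertex -0.322 -1.777 3.626
endloop
endfacet
facet normal 0.331 0.136 0.934
outer loop
vertex 0.463 -2.271 3.42
vertex -0.322 -1.777 3.626
vertex -0.916 -3.848 4.138
endloop
endfacet
facet normal 0.296 0.728 -0.619
outer loop
vertex -0.322 -1.777 3.626
vertex -0.324 -2.392 2.902
vertex -1.109 -1.898 3.108
endloop
endfacet
facet normal -0.552 0.346 0.758
outer loop
vertex -0.322 -1.777 3.626
vertex -1.109 -1.898 3.108
vertex -0.916 -3.848 4.138
endloop
endfacet
facet normal 0.296 0.728 -0.618
outer loop
vertex -1.109 -1.898 3.108
vertex -0.324 -2.392 2.902
vertex -1.111 -2.512 2.383
endloop
endfacet
facet normal -0.996 -0.067 0.060
outer loop
vertex -1.109 -1.898 3.108
vertex -1.111 -2.512 2.383
vertex -0.916 -3.848 4.138
endloop
endfacet
facet normal 0.296 0.728 -0.618
outer loop
vertex -1.111 -2.512 2.383
vertex -0.324 -2.392 2.902
vertex -0.327 -3.006 2.177
endloop
endfacet
facet normal -0.556 -0.690 -0.463
outer loop
vertex -1.111 -2.512 2.383
vertex -0.327 -3.006 2.177
vertex -0.916 -3.848 4.138
endloop
endfacet
facet normal 0.295 0.728 -0.618
outer loop
vertex -0.327 -3.006 2.177
vertex -0.324 -2.392 2.902
vertex 0.461 -2.886 2.695
endloop
endfacet
facet normal 0.327 -0.900 -0.288
outer loop
vertex -0.327 -3.006 2.177
vertex 0.461 -2.886 2.695
vertex -0.916 -3.848 4.138
endloop
endfacet
facet normal 0.295 0.728 -0.619
outer loop
vertex 0.461 -2.886 2.695
vertex -0.324 -2.392 2.902
vertex 0.463 -2.271 3.42
endloop
endfacet
facet normal 0.771 -0.487 0.411
outer loop
vertex 0.461 -2.886 2.695
vertex 0.463 -2.271 3.42
vertex -0.916 -3.848 4.138
endloop
endfacet

endsolid


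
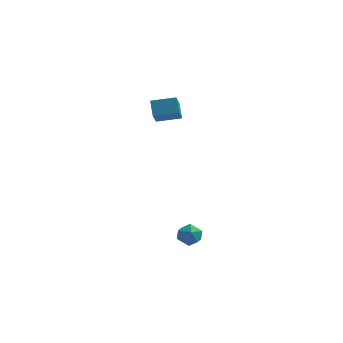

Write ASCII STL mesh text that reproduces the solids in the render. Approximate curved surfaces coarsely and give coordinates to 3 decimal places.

solid 
facet normal -0.959 -0.223 -0.175
outer loop
vertex -3.497 2.431 2.894
vertex -3.788 3.074 3.671
vertex -3.576 3.462 2.011
endloop
endfacet
facet normal 0.278 -0.613 -0.740
outer loop
vertex -2.272 3.766 2.249
vertex -3.497 2.431 2.894
vertex -3.576 3.462 2.011
endloop
endfacet
facet normal -0.959 -0.223 -0.175
outer loop
vertex -3.576 3.462 2.011
vertex -3.788 3.074 3.671
vertex -3.867 4.105 2.787
endloop
endfacet
facet normal -0.058 0.758 -0.650
outer loop
vertex -3.867 4.105 2.787
vertex -2.272 3.766 2.249
vertex -3.576 3.462 2.011
endloop
endfacet
facet normal 0.058 -0.758 0.649
outer loop
vertex -3.497 2.431 2.894
vertex -2.484 3.378 3.909
vertex -3.788 3.074 3.671
endloop
endfacet
facet normal 0.278 -0.613 -0.740
outer loop
vertex -2.193 2.735 3.133
vertex -3.497 2.431 2.894
vertex -2.272 3.766 2.249
endloop
endfacet
facet normal 0.058 -0.758 0.650
outer loop
vertex -2.193 2.735 3.133
vertex -2.484 3.378 3.909
vertex -3.497 2.431 2.894
endloop
endfacet
facet normal -0.278 0.613 0.740
outer loop
vertex -3.788 3.074 3.671
vertex -2.484 3.378 3.909
vertex -3.867 4.105 2.787
endloop
endfacet
facet normal -0.058 0.758 -0.649
outer loop
vertex -2.563 4.409 3.026
vertex -2.272 3.766 2.249
vertex -3.867 4.105 2.787
endloop
endfacet
facet normal -0.278 0.612 0.740
outer loop
vertex -3.867 4.105 2.787
vertex -2.484 3.378 3.909
vertex -2.563 4.409 3.026
endloop
endfacet
facet normal 0.959 0.223 0.175
outer loop
vertex -2.563 4.409 3.026
vertex -2.193 2.735 3.133
vertex -2.272 3.766 2.249
endloop
endfacet
facet normal 0.959 0.223 0.175
outer loop
vertex -2.484 3.378 3.909
vertex -2.193 2.735 3.133
vertex -2.563 4.409 3.026
endloop
endfacet
facet normal -0.299 0.951 -0.078
outer loop
vertex -0.448 -2.877 -2.74
vertex -0.773 -2.926 -2.093
vertex -0.081 -2.712 -2.136
endloop
endfacet
facet normal 0.317 0.848 -0.424
outer loop
vertex -0.448 -2.877 -2.74
vertex -0.081 -2.712 -2.136
vertex 0.24 -3.095 -2.662
endloop
endfacet
facet normal 0.212 0.341 -0.916
outer loop
vertex -0.448 -2.877 -2.74
vertex 0.24 -3.095 -2.662
vertex -0.254 -3.546 -2.944
endloop
endfacet
facet normal -0.469 0.130 -0.873
outer loop
vertex -0.448 -2.877 -2.74
vertex -0.254 -3.546 -2.944
vertex -0.88 -3.441 -2.592
endloop
endfacet
facet normal -0.785 0.508 -0.356
outer loop
vertex -0.448 -2.877 -2.74
vertex -0.88 -3.441 -2.592
vertex -0.773 -2.926 -2.093
endloop
endfacet
facet normal 0.796 0.604 0.046
outer loop
vertex 0.24 -3.095 -2.662
vertex -0.081 -2.712 -2.136
vertex 0.34 -3.279 -1.968
endloop
endfacet
facet normal -0.201 0.770 0.605
outer loop
vertex -0.081 -2.712 -2.136
vertex -0.773 -2.926 -2.093
vertex -0.286 -3.174 -1.616
endloop
endfacet
facet normal -0.986 0.053 0.156
outer loop
vertex -0.773 -2.926 -2.093
vertex -0.88 -3.441 -2.592
vertex -0.78 -3.625 -1.898
endloop
endfacet
facet normal -0.476 -0.556 -0.681
outer loop
vertex -0.88 -3.441 -2.592
vertex -0.254 -3.546 -2.944
vertex -0.459 -4.008 -2.424
endloop
endfacet
facet normal 0.625 -0.216 -0.750
outer loop
vertex -0.254 -3.546 -2.944
vertex 0.24 -3.095 -2.662
vertex 0.233 -3.794 -2.467
endloop
endfacet
facet normal 0.469 -0.130 0.873
outer loop
vertex -0.092 -3.843 -1.82
vertex 0.34 -3.279 -1.968
vertex -0.286 -3.174 -1.616
endloop
endfacet
facet normal -0.212 -0.341 0.916
outer loop
vertex -0.092 -3.843 -1.82
vertex -0.286 -3.174 -1.616
vertex -0.78 -3.625 -1.898
endloop
endfacet
facet normal -0.317 -0.848 0.424
outer loop
vertex -0.092 -3.843 -1.82
vertex -0.78 -3.625 -1.898
vertex -0.459 -4.008 -2.424
endloop
endfacet
facet normal 0.299 -0.951 0.078
outer loop
vertex -0.092 -3.843 -1.82
vertex -0.459 -4.008 -2.424
vertex 0.233 -3.794 -2.467
endloop
endfacet
facet normal 0.785 -0.508 0.356
outer loop
vertex -0.092 -3.843 -1.82
vertex 0.233 -3.794 -2.467
vertex 0.34 -3.279 -1.968
endloop
endfacet
facet normal 0.476 0.556 0.681
outer loop
vertex -0.286 -3.174 -1.616
vertex 0.34 -3.279 -1.968
vertex -0.081 -2.712 -2.136
endloop
endfacet
facet normal -0.625 0.216 0.750
outer loop
vertex -0.78 -3.625 -1.898
vertex -0.286 -3.174 -1.616
vertex -0.773 -2.926 -2.093
endloop
endfacet
facet normal -0.796 -0.604 -0.046
outer loop
vertex -0.459 -4.008 -2.424
vertex -0.78 -3.625 -1.898
vertex -0.88 -3.441 -2.592
endloop
endfacet
facet normal 0.201 -0.770 -0.605
outer loop
vertex 0.233 -3.794 -2.467
vertex -0.459 -4.008 -2.424
vertex -0.254 -3.546 -2.944
endloop
endfacet
facet normal 0.986 -0.053 -0.156
outer loop
vertex 0.34 -3.279 -1.968
vertex 0.233 -3.794 -2.467
vertex 0.24 -3.095 -2.662
endloop
endfacet

endsolid


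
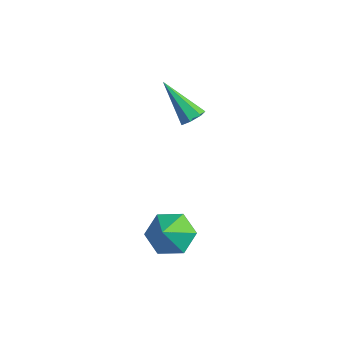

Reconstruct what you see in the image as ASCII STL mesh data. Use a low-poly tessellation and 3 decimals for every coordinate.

solid 
facet normal 0.625 0.233 -0.745
outer loop
vertex 0.432 -0.255 0.618
vertex -0.016 -0.344 0.214
vertex 0.138 0.17 0.504
endloop
endfacet
facet normal 0.379 0.475 0.794
outer loop
vertex 0.432 -0.255 0.618
vertex 0.138 0.17 0.504
vertex -1.384 -0.856 1.846
endloop
endfacet
facet normal 0.625 0.233 -0.745
outer loop
vertex 0.138 0.17 0.504
vertex -0.016 -0.344 0.214
vertex -0.272 0.208 0.172
endloop
endfacet
facet normal -0.242 0.884 0.401
outer loop
vertex 0.138 0.17 0.504
vertex -0.272 0.208 0.172
vertex -1.384 -0.856 1.846
endloop
endfacet
facet normal 0.626 0.234 -0.744
outer loop
vertex -0.272 0.208 0.172
vertex -0.016 -0.344 0.214
vertex -0.489 -0.17 -0.129
endloop
endfacet
facet normal -0.797 0.583 -0.158
outer loop
vertex -0.272 0.208 0.172
vertex -0.489 -0.17 -0.129
vertex -1.384 -0.856 1.846
endloop
endfacet
facet normal 0.626 0.232 -0.745
outer loop
vertex -0.489 -0.17 -0.129
vertex -0.016 -0.344 0.214
vertex -0.35 -0.679 -0.171
endloop
endfacet
facet normal -0.865 -0.198 -0.461
outer loop
vertex -0.489 -0.17 -0.129
vertex -0.35 -0.679 -0.171
vertex -1.384 -0.856 1.846
endloop
endfacet
facet normal 0.625 0.234 -0.745
outer loop
vertex -0.35 -0.679 -0.171
vertex -0.016 -0.344 0.214
vertex 0.042 -0.936 0.077
endloop
endfacet
facet normal -0.396 -0.874 -0.280
outer loop
vertex -0.35 -0.679 -0.171
vertex 0.042 -0.936 0.077
vertex -1.384 -0.856 1.846
endloop
endfacet
facet normal 0.625 0.234 -0.745
outer loop
vertex 0.042 -0.936 0.077
vertex -0.016 -0.344 0.214
vertex 0.39 -0.747 0.428
endloop
endfacet
facet normal 0.256 -0.934 0.249
outer loop
vertex 0.042 -0.936 0.077
vertex 0.39 -0.747 0.428
vertex -1.384 -0.856 1.846
endloop
endfacet
facet normal 0.625 0.234 -0.745
outer loop
vertex 0.39 -0.747 0.428
vertex -0.016 -0.344 0.214
vertex 0.432 -0.255 0.618
endloop
endfacet
facet normal 0.601 -0.332 0.727
outer loop
vertex 0.39 -0.747 0.428
vertex 0.432 -0.255 0.618
vertex -1.384 -0.856 1.846
endloop
endfacet
facet normal -0.435 0.597 -0.675
outer loop
vertex 3.148 -2.378 -3.935
vertex 2.403 -3.136 -4.125
vertex 2.234 -2.393 -3.359
endloop
endfacet
facet normal 0.503 0.310 0.807
outer loop
vertex 3.148 -2.378 -3.935
vertex 2.234 -2.393 -3.359
vertex 2.977 -3.924 -3.235
endloop
endfacet
facet normal -0.435 0.597 -0.675
outer loop
vertex 2.234 -2.393 -3.359
vertex 2.403 -3.136 -4.125
vertex 1.489 -3.152 -3.55
endloop
endfacet
facet normal -0.221 -0.028 0.975
outer loop
vertex 2.234 -2.393 -3.359
vertex 1.489 -3.152 -3.55
vertex 2.977 -3.924 -3.235
endloop
endfacet
facet normal -0.435 0.596 -0.675
outer loop
vertex 1.489 -3.152 -3.55
vertex 2.403 -3.136 -4.125
vertex 1.658 -3.894 -4.315
endloop
endfacet
facet normal -0.472 -0.683 0.558
outer loop
vertex 1.489 -3.152 -3.55
vertex 1.658 -3.894 -4.315
vertex 2.977 -3.924 -3.235
endloop
endfacet
facet normal -0.435 0.597 -0.674
outer loop
vertex 1.658 -3.894 -4.315
vertex 2.403 -3.136 -4.125
vertex 2.571 -3.879 -4.891
endloop
endfacet
facet normal -0.001 -1.000 -0.027
outer loop
vertex 1.658 -3.894 -4.315
vertex 2.571 -3.879 -4.891
vertex 2.977 -3.924 -3.235
endloop
endfacet
facet normal -0.435 0.597 -0.674
outer loop
vertex 2.571 -3.879 -4.891
vertex 2.403 -3.136 -4.125
vertex 3.317 -3.121 -4.701
endloop
endfacet
facet normal 0.723 -0.663 -0.195
outer loop
vertex 2.571 -3.879 -4.891
vertex 3.317 -3.121 -4.701
vertex 2.977 -3.924 -3.235
endloop
endfacet
facet normal -0.435 0.597 -0.675
outer loop
vertex 3.317 -3.121 -4.701
vertex 2.403 -3.136 -4.125
vertex 3.148 -2.378 -3.935
endloop
endfacet
facet normal 0.975 -0.007 0.222
outer loop
vertex 3.317 -3.121 -4.701
vertex 3.148 -2.378 -3.935
vertex 2.977 -3.924 -3.235
endloop
endfacet

endsolid


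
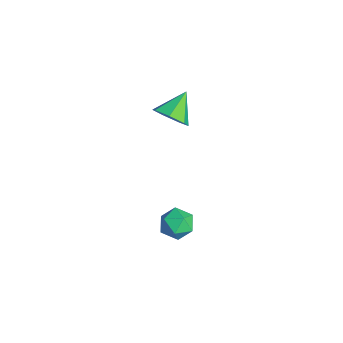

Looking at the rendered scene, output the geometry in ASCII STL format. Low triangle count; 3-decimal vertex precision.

solid 
facet normal -0.968 -0.023 0.249
outer loop
vertex 2.07 -1.8 1.726
vertex 2.147 -2.685 1.944
vertex 2.295 -2.043 2.578
endloop
endfacet
facet normal -0.692 0.625 0.361
outer loop
vertex 2.07 -1.8 1.726
vertex 2.295 -2.043 2.578
vertex 2.72 -1.34 2.175
endloop
endfacet
facet normal -0.432 0.864 -0.260
outer loop
vertex 2.07 -1.8 1.726
vertex 2.72 -1.34 2.175
vertex 2.835 -1.548 1.292
endloop
endfacet
facet normal -0.547 0.364 -0.754
outer loop
vertex 2.07 -1.8 1.726
vertex 2.835 -1.548 1.292
vertex 2.48 -2.379 1.149
endloop
endfacet
facet normal -0.879 -0.185 -0.439
outer loop
vertex 2.07 -1.8 1.726
vertex 2.48 -2.379 1.149
vertex 2.147 -2.685 1.944
endloop
endfacet
facet normal -0.147 0.557 0.817
outer loop
vertex 2.72 -1.34 2.175
vertex 2.295 -2.043 2.578
vertex 3.2 -1.941 2.671
endloop
endfacet
facet normal -0.594 -0.492 0.637
outer loop
vertex 2.295 -2.043 2.578
vertex 2.147 -2.685 1.944
vertex 2.845 -2.772 2.528
endloop
endfacet
facet normal -0.450 -0.754 -0.479
outer loop
vertex 2.147 -2.685 1.944
vertex 2.48 -2.379 1.149
vertex 2.96 -2.98 1.645
endloop
endfacet
facet normal 0.086 0.133 -0.987
outer loop
vertex 2.48 -2.379 1.149
vertex 2.835 -1.548 1.292
vertex 3.385 -2.277 1.242
endloop
endfacet
facet normal 0.274 0.944 -0.187
outer loop
vertex 2.835 -1.548 1.292
vertex 2.72 -1.34 2.175
vertex 3.533 -1.635 1.876
endloop
endfacet
facet normal 0.547 -0.364 0.754
outer loop
vertex 3.61 -2.52 2.094
vertex 3.2 -1.941 2.671
vertex 2.845 -2.772 2.528
endloop
endfacet
facet normal 0.432 -0.864 0.260
outer loop
vertex 3.61 -2.52 2.094
vertex 2.845 -2.772 2.528
vertex 2.96 -2.98 1.645
endloop
endfacet
facet normal 0.692 -0.625 -0.361
outer loop
vertex 3.61 -2.52 2.094
vertex 2.96 -2.98 1.645
vertex 3.385 -2.277 1.242
endloop
endfacet
facet normal 0.968 0.023 -0.249
outer loop
vertex 3.61 -2.52 2.094
vertex 3.385 -2.277 1.242
vertex 3.533 -1.635 1.876
endloop
endfacet
facet normal 0.879 0.185 0.439
outer loop
vertex 3.61 -2.52 2.094
vertex 3.533 -1.635 1.876
vertex 3.2 -1.941 2.671
endloop
endfacet
facet normal -0.086 -0.133 0.987
outer loop
vertex 2.845 -2.772 2.528
vertex 3.2 -1.941 2.671
vertex 2.295 -2.043 2.578
endloop
endfacet
facet normal -0.274 -0.944 0.187
outer loop
vertex 2.96 -2.98 1.645
vertex 2.845 -2.772 2.528
vertex 2.147 -2.685 1.944
endloop
endfacet
facet normal 0.147 -0.557 -0.817
outer loop
vertex 3.385 -2.277 1.242
vertex 2.96 -2.98 1.645
vertex 2.48 -2.379 1.149
endloop
endfacet
facet normal 0.594 0.492 -0.637
outer loop
vertex 3.533 -1.635 1.876
vertex 3.385 -2.277 1.242
vertex 2.835 -1.548 1.292
endloop
endfacet
facet normal 0.450 0.754 0.479
outer loop
vertex 3.2 -1.941 2.671
vertex 3.533 -1.635 1.876
vertex 2.72 -1.34 2.175
endloop
endfacet
facet normal 0.485 -0.662 -0.572
outer loop
vertex -2.612 0.109 3.515
vertex -3.503 -0.306 3.24
vertex -2.991 0.455 2.793
endloop
endfacet
facet normal 0.436 0.879 0.192
outer loop
vertex -2.612 0.109 3.515
vertex -2.991 0.455 2.793
vertex -4.317 0.806 4.2
endloop
endfacet
facet normal 0.485 -0.662 -0.572
outer loop
vertex -2.991 0.455 2.793
vertex -3.503 -0.306 3.24
vertex -3.755 0.228 2.408
endloop
endfacet
facet normal -0.109 0.936 -0.336
outer loop
vertex -2.991 0.455 2.793
vertex -3.755 0.228 2.408
vertex -4.317 0.806 4.2
endloop
endfacet
facet normal 0.485 -0.662 -0.572
outer loop
vertex -3.755 0.228 2.408
vertex -3.503 -0.306 3.24
vertex -4.329 -0.401 2.649
endloop
endfacet
facet normal -0.747 0.527 -0.404
outer loop
vertex -3.755 0.228 2.408
vertex -4.329 -0.401 2.649
vertex -4.317 0.806 4.2
endloop
endfacet
facet normal 0.485 -0.662 -0.571
outer loop
vertex -4.329 -0.401 2.649
vertex -3.503 -0.306 3.24
vertex -4.281 -0.958 3.335
endloop
endfacet
facet normal -0.999 -0.039 0.038
outer loop
vertex -4.329 -0.401 2.649
vertex -4.281 -0.958 3.335
vertex -4.317 0.806 4.2
endloop
endfacet
facet normal 0.484 -0.662 -0.572
outer loop
vertex -4.281 -0.958 3.335
vertex -3.503 -0.306 3.24
vertex -3.647 -1.025 3.949
endloop
endfacet
facet normal -0.673 -0.337 0.658
outer loop
vertex -4.281 -0.958 3.335
vertex -3.647 -1.025 3.949
vertex -4.317 0.806 4.2
endloop
endfacet
facet normal 0.485 -0.661 -0.572
outer loop
vertex -3.647 -1.025 3.949
vertex -3.503 -0.306 3.24
vertex -2.904 -0.55 4.029
endloop
endfacet
facet normal -0.016 -0.142 0.990
outer loop
vertex -3.647 -1.025 3.949
vertex -2.904 -0.55 4.029
vertex -4.317 0.806 4.2
endloop
endfacet
facet normal 0.485 -0.661 -0.572
outer loop
vertex -2.904 -0.55 4.029
vertex -3.503 -0.306 3.24
vertex -2.612 0.109 3.515
endloop
endfacet
facet normal 0.478 0.399 0.783
outer loop
vertex -2.904 -0.55 4.029
vertex -2.612 0.109 3.515
vertex -4.317 0.806 4.2
endloop
endfacet

endsolid


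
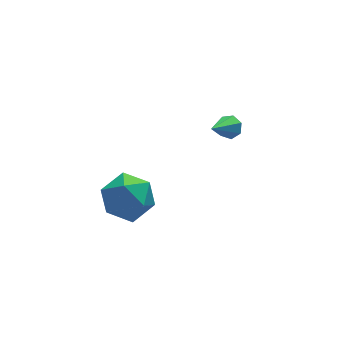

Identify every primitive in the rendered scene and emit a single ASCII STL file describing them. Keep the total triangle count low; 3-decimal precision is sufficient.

solid 
facet normal 0.649 0.443 -0.619
outer loop
vertex 4.657 3.144 0.715
vertex 4.394 2.896 0.262
vertex 4.281 3.408 0.51
endloop
endfacet
facet normal -0.049 0.568 0.821
outer loop
vertex 4.657 3.144 0.715
vertex 4.281 3.408 0.51
vertex 3.266 2.124 1.338
endloop
endfacet
facet normal 0.648 0.443 -0.619
outer loop
vertex 4.281 3.408 0.51
vertex 4.394 2.896 0.262
vertex 3.99 3.286 0.118
endloop
endfacet
facet normal -0.661 0.699 0.273
outer loop
vertex 4.281 3.408 0.51
vertex 3.99 3.286 0.118
vertex 3.266 2.124 1.338
endloop
endfacet
facet normal 0.649 0.444 -0.618
outer loop
vertex 3.99 3.286 0.118
vertex 4.394 2.896 0.262
vertex 4.003 2.871 -0.166
endloop
endfacet
facet normal -0.915 0.208 -0.345
outer loop
vertex 3.99 3.286 0.118
vertex 4.003 2.871 -0.166
vertex 3.266 2.124 1.338
endloop
endfacet
facet normal 0.648 0.445 -0.618
outer loop
vertex 4.003 2.871 -0.166
vertex 4.394 2.896 0.262
vertex 4.311 2.475 -0.128
endloop
endfacet
facet normal -0.621 -0.537 -0.571
outer loop
vertex 4.003 2.871 -0.166
vertex 4.311 2.475 -0.128
vertex 3.266 2.124 1.338
endloop
endfacet
facet normal 0.649 0.444 -0.618
outer loop
vertex 4.311 2.475 -0.128
vertex 4.394 2.896 0.262
vertex 4.681 2.396 0.204
endloop
endfacet
facet normal 0.001 -0.973 -0.232
outer loop
vertex 4.311 2.475 -0.128
vertex 4.681 2.396 0.204
vertex 3.266 2.124 1.338
endloop
endfacet
facet normal 0.648 0.444 -0.619
outer loop
vertex 4.681 2.396 0.204
vertex 4.394 2.896 0.262
vertex 4.835 2.694 0.579
endloop
endfacet
facet normal 0.481 -0.772 0.416
outer loop
vertex 4.681 2.396 0.204
vertex 4.835 2.694 0.579
vertex 3.266 2.124 1.338
endloop
endfacet
facet normal 0.648 0.443 -0.619
outer loop
vertex 4.835 2.694 0.579
vertex 4.394 2.896 0.262
vertex 4.657 3.144 0.715
endloop
endfacet
facet normal 0.459 -0.086 0.884
outer loop
vertex 4.835 2.694 0.579
vertex 4.657 3.144 0.715
vertex 3.266 2.124 1.338
endloop
endfacet
facet normal -0.416 0.868 0.272
outer loop
vertex -1.195 1.487 -0.377
vertex -1.859 0.913 0.439
vertex -0.778 1.338 0.737
endloop
endfacet
facet normal 0.249 0.968 0.036
outer loop
vertex -1.195 1.487 -0.377
vertex -0.778 1.338 0.737
vertex -0.048 1.185 -0.201
endloop
endfacet
facet normal 0.287 0.720 -0.632
outer loop
vertex -1.195 1.487 -0.377
vertex -0.048 1.185 -0.201
vertex -0.678 0.665 -1.079
endloop
endfacet
facet normal -0.357 0.467 -0.809
outer loop
vertex -1.195 1.487 -0.377
vertex -0.678 0.665 -1.079
vertex -1.796 0.497 -0.683
endloop
endfacet
facet normal -0.791 0.558 -0.251
outer loop
vertex -1.195 1.487 -0.377
vertex -1.796 0.497 -0.683
vertex -1.859 0.913 0.439
endloop
endfacet
facet normal 0.688 0.575 0.442
outer loop
vertex -0.048 1.185 -0.201
vertex -0.778 1.338 0.737
vertex -0.004 0.423 0.723
endloop
endfacet
facet normal -0.390 0.414 0.823
outer loop
vertex -0.778 1.338 0.737
vertex -1.859 0.913 0.439
vertex -1.122 0.255 1.119
endloop
endfacet
facet normal -0.996 -0.086 -0.024
outer loop
vertex -1.859 0.913 0.439
vertex -1.796 0.497 -0.683
vertex -1.752 -0.265 0.241
endloop
endfacet
facet normal -0.293 -0.234 -0.927
outer loop
vertex -1.796 0.497 -0.683
vertex -0.678 0.665 -1.079
vertex -1.022 -0.418 -0.697
endloop
endfacet
facet normal 0.748 0.176 -0.640
outer loop
vertex -0.678 0.665 -1.079
vertex -0.048 1.185 -0.201
vertex 0.059 0.007 -0.399
endloop
endfacet
facet normal 0.357 -0.467 0.809
outer loop
vertex -0.605 -0.567 0.417
vertex -0.004 0.423 0.723
vertex -1.122 0.255 1.119
endloop
endfacet
facet normal -0.287 -0.720 0.632
outer loop
vertex -0.605 -0.567 0.417
vertex -1.122 0.255 1.119
vertex -1.752 -0.265 0.241
endloop
endfacet
facet normal -0.249 -0.968 -0.036
outer loop
vertex -0.605 -0.567 0.417
vertex -1.752 -0.265 0.241
vertex -1.022 -0.418 -0.697
endloop
endfacet
facet normal 0.416 -0.868 -0.272
outer loop
vertex -0.605 -0.567 0.417
vertex -1.022 -0.418 -0.697
vertex 0.059 0.007 -0.399
endloop
endfacet
facet normal 0.791 -0.558 0.251
outer loop
vertex -0.605 -0.567 0.417
vertex 0.059 0.007 -0.399
vertex -0.004 0.423 0.723
endloop
endfacet
facet normal 0.293 0.234 0.927
outer loop
vertex -1.122 0.255 1.119
vertex -0.004 0.423 0.723
vertex -0.778 1.338 0.737
endloop
endfacet
facet normal -0.748 -0.176 0.640
outer loop
vertex -1.752 -0.265 0.241
vertex -1.122 0.255 1.119
vertex -1.859 0.913 0.439
endloop
endfacet
facet normal -0.688 -0.575 -0.442
outer loop
vertex -1.022 -0.418 -0.697
vertex -1.752 -0.265 0.241
vertex -1.796 0.497 -0.683
endloop
endfacet
facet normal 0.390 -0.414 -0.823
outer loop
vertex 0.059 0.007 -0.399
vertex -1.022 -0.418 -0.697
vertex -0.678 0.665 -1.079
endloop
endfacet
facet normal 0.996 0.086 0.024
outer loop
vertex -0.004 0.423 0.723
vertex 0.059 0.007 -0.399
vertex -0.048 1.185 -0.201
endloop
endfacet

endsolid


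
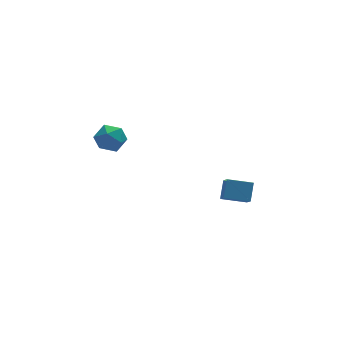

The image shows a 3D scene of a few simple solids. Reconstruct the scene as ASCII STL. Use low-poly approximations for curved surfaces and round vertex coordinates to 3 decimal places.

solid 
facet normal -0.352 -0.600 -0.719
outer loop
vertex 4.364 -4.632 -3.797
vertex 2.925 -4.131 -3.511
vertex 4.542 -3.563 -4.776
endloop
endfacet
facet normal 0.928 -0.323 -0.184
outer loop
vertex 4.995 -2.789 -3.849
vertex 4.364 -4.632 -3.797
vertex 4.542 -3.563 -4.776
endloop
endfacet
facet normal -0.352 -0.600 -0.719
outer loop
vertex 4.542 -3.563 -4.776
vertex 2.925 -4.131 -3.511
vertex 3.103 -3.062 -4.49
endloop
endfacet
facet normal 0.122 0.732 -0.670
outer loop
vertex 3.103 -3.062 -4.49
vertex 4.995 -2.789 -3.849
vertex 4.542 -3.563 -4.776
endloop
endfacet
facet normal -0.122 -0.732 0.670
outer loop
vertex 4.364 -4.632 -3.797
vertex 3.378 -3.357 -2.584
vertex 2.925 -4.131 -3.511
endloop
endfacet
facet normal 0.928 -0.323 -0.184
outer loop
vertex 4.817 -3.858 -2.87
vertex 4.364 -4.632 -3.797
vertex 4.995 -2.789 -3.849
endloop
endfacet
facet normal -0.122 -0.732 0.670
outer loop
vertex 4.817 -3.858 -2.87
vertex 3.378 -3.357 -2.584
vertex 4.364 -4.632 -3.797
endloop
endfacet
facet normal -0.928 0.323 0.184
outer loop
vertex 2.925 -4.131 -3.511
vertex 3.378 -3.357 -2.584
vertex 3.103 -3.062 -4.49
endloop
endfacet
facet normal 0.122 0.732 -0.670
outer loop
vertex 3.556 -2.288 -3.563
vertex 4.995 -2.789 -3.849
vertex 3.103 -3.062 -4.49
endloop
endfacet
facet normal -0.928 0.323 0.184
outer loop
vertex 3.103 -3.062 -4.49
vertex 3.378 -3.357 -2.584
vertex 3.556 -2.288 -3.563
endloop
endfacet
facet normal 0.352 0.600 0.719
outer loop
vertex 3.556 -2.288 -3.563
vertex 4.817 -3.858 -2.87
vertex 4.995 -2.789 -3.849
endloop
endfacet
facet normal 0.352 0.600 0.719
outer loop
vertex 3.378 -3.357 -2.584
vertex 4.817 -3.858 -2.87
vertex 3.556 -2.288 -3.563
endloop
endfacet
facet normal 0.002 0.941 0.340
outer loop
vertex -3.809 -2.562 2.525
vertex -3.619 -2.899 3.457
vertex -2.856 -2.676 2.835
endloop
endfacet
facet normal 0.220 0.914 -0.340
outer loop
vertex -3.809 -2.562 2.525
vertex -2.856 -2.676 2.835
vertex -3.121 -2.959 1.903
endloop
endfacet
facet normal -0.301 0.618 -0.727
outer loop
vertex -3.809 -2.562 2.525
vertex -3.121 -2.959 1.903
vertex -4.048 -3.356 1.949
endloop
endfacet
facet normal -0.840 0.461 -0.287
outer loop
vertex -3.809 -2.562 2.525
vertex -4.048 -3.356 1.949
vertex -4.356 -3.319 2.909
endloop
endfacet
facet normal -0.653 0.660 0.372
outer loop
vertex -3.809 -2.562 2.525
vertex -4.356 -3.319 2.909
vertex -3.619 -2.899 3.457
endloop
endfacet
facet normal 0.790 0.487 -0.372
outer loop
vertex -3.121 -2.959 1.903
vertex -2.856 -2.676 2.835
vertex -2.504 -3.541 2.451
endloop
endfacet
facet normal 0.438 0.529 0.727
outer loop
vertex -2.856 -2.676 2.835
vertex -3.619 -2.899 3.457
vertex -2.812 -3.504 3.411
endloop
endfacet
facet normal -0.622 0.074 0.779
outer loop
vertex -3.619 -2.899 3.457
vertex -4.356 -3.319 2.909
vertex -3.739 -3.901 3.457
endloop
endfacet
facet normal -0.925 -0.249 -0.287
outer loop
vertex -4.356 -3.319 2.909
vertex -4.048 -3.356 1.949
vertex -4.004 -4.184 2.525
endloop
endfacet
facet normal -0.052 0.006 -0.999
outer loop
vertex -4.048 -3.356 1.949
vertex -3.121 -2.959 1.903
vertex -3.241 -3.961 1.903
endloop
endfacet
facet normal 0.840 -0.461 0.287
outer loop
vertex -3.051 -4.298 2.835
vertex -2.504 -3.541 2.451
vertex -2.812 -3.504 3.411
endloop
endfacet
facet normal 0.301 -0.618 0.727
outer loop
vertex -3.051 -4.298 2.835
vertex -2.812 -3.504 3.411
vertex -3.739 -3.901 3.457
endloop
endfacet
facet normal -0.220 -0.914 0.340
outer loop
vertex -3.051 -4.298 2.835
vertex -3.739 -3.901 3.457
vertex -4.004 -4.184 2.525
endloop
endfacet
facet normal -0.002 -0.941 -0.340
outer loop
vertex -3.051 -4.298 2.835
vertex -4.004 -4.184 2.525
vertex -3.241 -3.961 1.903
endloop
endfacet
facet normal 0.653 -0.660 -0.372
outer loop
vertex -3.051 -4.298 2.835
vertex -3.241 -3.961 1.903
vertex -2.504 -3.541 2.451
endloop
endfacet
facet normal 0.925 0.249 0.287
outer loop
vertex -2.812 -3.504 3.411
vertex -2.504 -3.541 2.451
vertex -2.856 -2.676 2.835
endloop
endfacet
facet normal 0.052 -0.006 0.999
outer loop
vertex -3.739 -3.901 3.457
vertex -2.812 -3.504 3.411
vertex -3.619 -2.899 3.457
endloop
endfacet
facet normal -0.790 -0.487 0.372
outer loop
vertex -4.004 -4.184 2.525
vertex -3.739 -3.901 3.457
vertex -4.356 -3.319 2.909
endloop
endfacet
facet normal -0.438 -0.529 -0.727
outer loop
vertex -3.241 -3.961 1.903
vertex -4.004 -4.184 2.525
vertex -4.048 -3.356 1.949
endloop
endfacet
facet normal 0.622 -0.074 -0.779
outer loop
vertex -2.504 -3.541 2.451
vertex -3.241 -3.961 1.903
vertex -3.121 -2.959 1.903
endloop
endfacet

endsolid


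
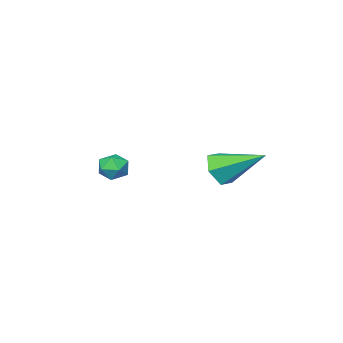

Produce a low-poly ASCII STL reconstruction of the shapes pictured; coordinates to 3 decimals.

solid 
facet normal -0.859 0.510 -0.041
outer loop
vertex 0.123 -2.307 -0.291
vertex -0.202 -2.834 -0.028
vertex 0.058 -2.363 0.376
endloop
endfacet
facet normal -0.308 0.950 0.050
outer loop
vertex 0.123 -2.307 -0.291
vertex 0.058 -2.363 0.376
vertex 0.642 -2.16 0.111
endloop
endfacet
facet normal 0.143 0.856 -0.497
outer loop
vertex 0.123 -2.307 -0.291
vertex 0.642 -2.16 0.111
vertex 0.743 -2.507 -0.457
endloop
endfacet
facet normal -0.132 0.357 -0.925
outer loop
vertex 0.123 -2.307 -0.291
vertex 0.743 -2.507 -0.457
vertex 0.222 -2.923 -0.543
endloop
endfacet
facet normal -0.752 0.142 -0.644
outer loop
vertex 0.123 -2.307 -0.291
vertex 0.222 -2.923 -0.543
vertex -0.202 -2.834 -0.028
endloop
endfacet
facet normal 0.030 0.760 0.649
outer loop
vertex 0.642 -2.16 0.111
vertex 0.058 -2.363 0.376
vertex 0.638 -2.597 0.623
endloop
endfacet
facet normal -0.864 0.046 0.502
outer loop
vertex 0.058 -2.363 0.376
vertex -0.202 -2.834 -0.028
vertex 0.117 -3.013 0.537
endloop
endfacet
facet normal -0.690 -0.548 -0.473
outer loop
vertex -0.202 -2.834 -0.028
vertex 0.222 -2.923 -0.543
vertex 0.218 -3.36 -0.031
endloop
endfacet
facet normal 0.314 -0.201 -0.928
outer loop
vertex 0.222 -2.923 -0.543
vertex 0.743 -2.507 -0.457
vertex 0.802 -3.157 -0.296
endloop
endfacet
facet normal 0.759 0.607 -0.236
outer loop
vertex 0.743 -2.507 -0.457
vertex 0.642 -2.16 0.111
vertex 1.062 -2.686 0.108
endloop
endfacet
facet normal 0.132 -0.357 0.925
outer loop
vertex 0.737 -3.213 0.371
vertex 0.638 -2.597 0.623
vertex 0.117 -3.013 0.537
endloop
endfacet
facet normal -0.143 -0.856 0.497
outer loop
vertex 0.737 -3.213 0.371
vertex 0.117 -3.013 0.537
vertex 0.218 -3.36 -0.031
endloop
endfacet
facet normal 0.308 -0.950 -0.050
outer loop
vertex 0.737 -3.213 0.371
vertex 0.218 -3.36 -0.031
vertex 0.802 -3.157 -0.296
endloop
endfacet
facet normal 0.859 -0.510 0.041
outer loop
vertex 0.737 -3.213 0.371
vertex 0.802 -3.157 -0.296
vertex 1.062 -2.686 0.108
endloop
endfacet
facet normal 0.752 -0.142 0.644
outer loop
vertex 0.737 -3.213 0.371
vertex 1.062 -2.686 0.108
vertex 0.638 -2.597 0.623
endloop
endfacet
facet normal -0.314 0.201 0.928
outer loop
vertex 0.117 -3.013 0.537
vertex 0.638 -2.597 0.623
vertex 0.058 -2.363 0.376
endloop
endfacet
facet normal -0.759 -0.607 0.236
outer loop
vertex 0.218 -3.36 -0.031
vertex 0.117 -3.013 0.537
vertex -0.202 -2.834 -0.028
endloop
endfacet
facet normal -0.030 -0.760 -0.649
outer loop
vertex 0.802 -3.157 -0.296
vertex 0.218 -3.36 -0.031
vertex 0.222 -2.923 -0.543
endloop
endfacet
facet normal 0.864 -0.046 -0.502
outer loop
vertex 1.062 -2.686 0.108
vertex 0.802 -3.157 -0.296
vertex 0.743 -2.507 -0.457
endloop
endfacet
facet normal 0.690 0.548 0.473
outer loop
vertex 0.638 -2.597 0.623
vertex 1.062 -2.686 0.108
vertex 0.642 -2.16 0.111
endloop
endfacet
facet normal 0.374 -0.796 -0.476
outer loop
vertex -0.992 0.812 1.305
vertex -1.368 1.048 0.615
vertex -0.608 1.308 0.777
endloop
endfacet
facet normal 0.629 0.284 0.724
outer loop
vertex -0.992 0.812 1.305
vertex -0.608 1.308 0.777
vertex -2.112 2.632 1.565
endloop
endfacet
facet normal 0.374 -0.795 -0.478
outer loop
vertex -0.608 1.308 0.777
vertex -1.368 1.048 0.615
vertex -0.984 1.545 0.088
endloop
endfacet
facet normal 0.634 0.769 -0.082
outer loop
vertex -0.608 1.308 0.777
vertex -0.984 1.545 0.088
vertex -2.112 2.632 1.565
endloop
endfacet
facet normal 0.373 -0.795 -0.478
outer loop
vertex -0.984 1.545 0.088
vertex -1.368 1.048 0.615
vertex -1.745 1.285 -0.074
endloop
endfacet
facet normal -0.120 0.754 -0.646
outer loop
vertex -0.984 1.545 0.088
vertex -1.745 1.285 -0.074
vertex -2.112 2.632 1.565
endloop
endfacet
facet normal 0.373 -0.796 -0.478
outer loop
vertex -1.745 1.285 -0.074
vertex -1.368 1.048 0.615
vertex -2.129 0.788 0.454
endloop
endfacet
facet normal -0.880 0.251 -0.403
outer loop
vertex -1.745 1.285 -0.074
vertex -2.129 0.788 0.454
vertex -2.112 2.632 1.565
endloop
endfacet
facet normal 0.373 -0.796 -0.476
outer loop
vertex -2.129 0.788 0.454
vertex -1.368 1.048 0.615
vertex -1.753 0.552 1.143
endloop
endfacet
facet normal -0.885 -0.234 0.403
outer loop
vertex -2.129 0.788 0.454
vertex -1.753 0.552 1.143
vertex -2.112 2.632 1.565
endloop
endfacet
facet normal 0.373 -0.796 -0.476
outer loop
vertex -1.753 0.552 1.143
vertex -1.368 1.048 0.615
vertex -0.992 0.812 1.305
endloop
endfacet
facet normal -0.131 -0.219 0.967
outer loop
vertex -1.753 0.552 1.143
vertex -0.992 0.812 1.305
vertex -2.112 2.632 1.565
endloop
endfacet

endsolid
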